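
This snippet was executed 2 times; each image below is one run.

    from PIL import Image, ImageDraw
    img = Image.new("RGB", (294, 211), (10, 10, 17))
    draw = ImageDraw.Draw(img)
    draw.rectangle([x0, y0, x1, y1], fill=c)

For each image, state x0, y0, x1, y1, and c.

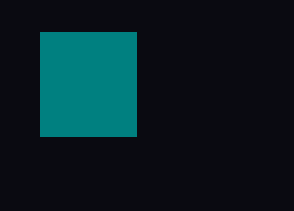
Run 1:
x0 = 40; y0 = 32; x1 = 136; y1 = 136; c = 'teal'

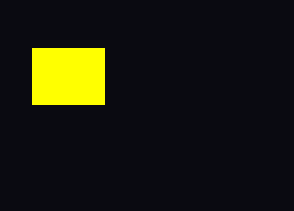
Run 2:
x0 = 32; y0 = 48; x1 = 104; y1 = 104; c = 'yellow'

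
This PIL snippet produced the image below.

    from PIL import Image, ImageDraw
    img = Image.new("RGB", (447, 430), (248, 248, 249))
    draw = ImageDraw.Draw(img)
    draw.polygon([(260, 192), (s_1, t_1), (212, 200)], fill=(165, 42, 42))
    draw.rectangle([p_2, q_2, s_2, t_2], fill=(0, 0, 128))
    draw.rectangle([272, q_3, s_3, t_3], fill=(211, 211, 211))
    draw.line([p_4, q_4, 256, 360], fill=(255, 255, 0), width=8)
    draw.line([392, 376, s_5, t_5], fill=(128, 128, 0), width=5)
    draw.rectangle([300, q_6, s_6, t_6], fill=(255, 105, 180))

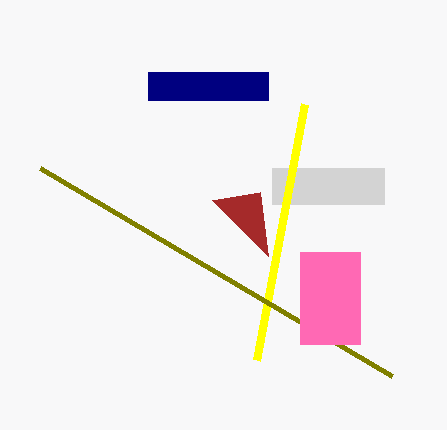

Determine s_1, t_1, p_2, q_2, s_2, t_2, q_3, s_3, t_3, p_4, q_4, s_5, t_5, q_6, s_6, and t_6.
s_1 = 268; t_1 = 256; p_2 = 148; q_2 = 72; s_2 = 268; t_2 = 100; q_3 = 168; s_3 = 384; t_3 = 204; p_4 = 304; q_4 = 104; s_5 = 40; t_5 = 168; q_6 = 252; s_6 = 360; t_6 = 344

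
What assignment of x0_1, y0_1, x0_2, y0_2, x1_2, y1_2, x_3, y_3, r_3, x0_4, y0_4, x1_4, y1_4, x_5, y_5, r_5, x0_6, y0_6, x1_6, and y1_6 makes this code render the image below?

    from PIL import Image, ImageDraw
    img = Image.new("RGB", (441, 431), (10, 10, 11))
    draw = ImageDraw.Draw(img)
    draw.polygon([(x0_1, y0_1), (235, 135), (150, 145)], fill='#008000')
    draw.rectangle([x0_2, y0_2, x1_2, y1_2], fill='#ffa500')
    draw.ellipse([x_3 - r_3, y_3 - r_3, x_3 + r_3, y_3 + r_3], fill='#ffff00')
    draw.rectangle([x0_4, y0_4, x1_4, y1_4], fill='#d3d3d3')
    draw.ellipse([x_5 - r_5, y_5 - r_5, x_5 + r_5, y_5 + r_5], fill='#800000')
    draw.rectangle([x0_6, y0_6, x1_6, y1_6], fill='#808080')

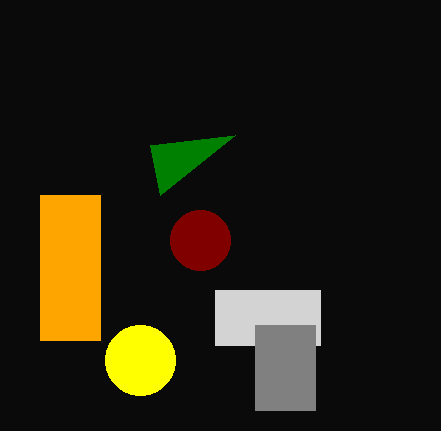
x0_1 = 160
y0_1 = 195
x0_2 = 40
y0_2 = 195
x1_2 = 100
y1_2 = 340
x_3 = 140
y_3 = 360
r_3 = 35
x0_4 = 215
y0_4 = 290
x1_4 = 320
y1_4 = 345
x_5 = 200
y_5 = 240
r_5 = 30
x0_6 = 255
y0_6 = 325
x1_6 = 315
y1_6 = 410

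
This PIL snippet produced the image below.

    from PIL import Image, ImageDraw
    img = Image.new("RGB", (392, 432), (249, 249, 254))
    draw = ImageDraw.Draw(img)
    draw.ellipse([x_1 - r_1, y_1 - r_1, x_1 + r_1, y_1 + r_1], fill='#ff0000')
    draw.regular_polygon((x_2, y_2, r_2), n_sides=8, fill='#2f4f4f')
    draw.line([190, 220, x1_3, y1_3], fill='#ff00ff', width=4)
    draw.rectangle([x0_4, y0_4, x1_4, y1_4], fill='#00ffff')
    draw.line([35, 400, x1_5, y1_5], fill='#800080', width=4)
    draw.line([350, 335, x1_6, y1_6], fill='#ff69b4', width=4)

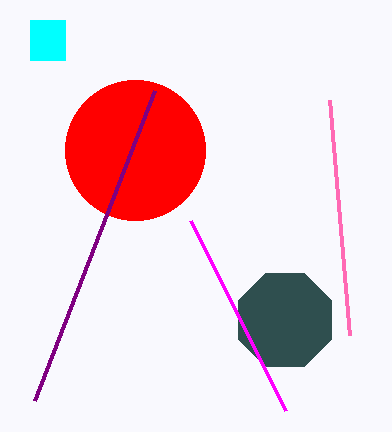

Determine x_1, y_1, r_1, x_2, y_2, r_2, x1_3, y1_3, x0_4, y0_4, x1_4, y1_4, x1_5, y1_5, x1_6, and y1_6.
x_1 = 135; y_1 = 150; r_1 = 70; x_2 = 285; y_2 = 320; r_2 = 50; x1_3 = 285; y1_3 = 410; x0_4 = 30; y0_4 = 20; x1_4 = 65; y1_4 = 60; x1_5 = 155; y1_5 = 90; x1_6 = 330; y1_6 = 100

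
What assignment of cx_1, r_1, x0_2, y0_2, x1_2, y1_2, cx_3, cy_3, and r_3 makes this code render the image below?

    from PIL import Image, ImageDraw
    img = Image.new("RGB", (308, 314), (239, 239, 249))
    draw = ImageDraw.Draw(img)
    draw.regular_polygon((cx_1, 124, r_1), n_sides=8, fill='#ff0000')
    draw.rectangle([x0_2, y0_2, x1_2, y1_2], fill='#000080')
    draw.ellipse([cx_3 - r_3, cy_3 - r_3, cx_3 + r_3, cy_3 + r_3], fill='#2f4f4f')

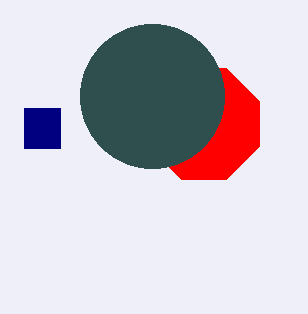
cx_1 = 204
r_1 = 60
x0_2 = 24
y0_2 = 108
x1_2 = 60
y1_2 = 148
cx_3 = 152
cy_3 = 96
r_3 = 72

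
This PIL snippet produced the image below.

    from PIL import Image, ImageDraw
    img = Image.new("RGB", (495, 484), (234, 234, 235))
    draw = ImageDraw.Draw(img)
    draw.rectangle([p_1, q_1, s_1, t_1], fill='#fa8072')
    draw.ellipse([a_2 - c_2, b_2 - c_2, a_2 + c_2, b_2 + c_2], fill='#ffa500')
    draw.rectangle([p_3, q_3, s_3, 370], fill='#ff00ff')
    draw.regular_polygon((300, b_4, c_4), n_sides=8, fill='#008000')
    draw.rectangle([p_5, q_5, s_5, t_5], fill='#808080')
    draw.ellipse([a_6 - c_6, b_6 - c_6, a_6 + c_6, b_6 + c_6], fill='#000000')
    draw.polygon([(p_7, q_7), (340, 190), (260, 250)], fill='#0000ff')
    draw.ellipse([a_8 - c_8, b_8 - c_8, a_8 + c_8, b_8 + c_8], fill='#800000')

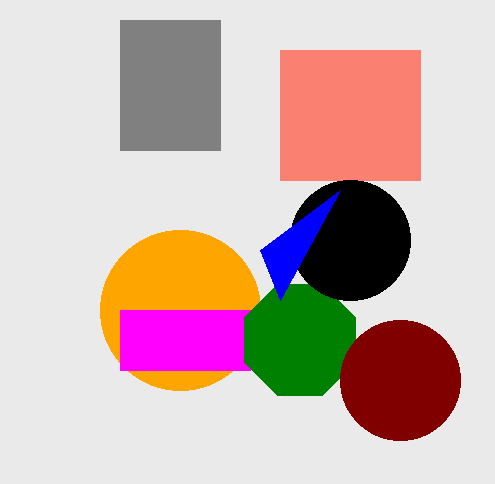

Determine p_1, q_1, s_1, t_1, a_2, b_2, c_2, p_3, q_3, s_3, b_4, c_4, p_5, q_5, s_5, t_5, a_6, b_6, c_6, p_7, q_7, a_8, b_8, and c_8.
p_1 = 280
q_1 = 50
s_1 = 420
t_1 = 180
a_2 = 180
b_2 = 310
c_2 = 80
p_3 = 120
q_3 = 310
s_3 = 250
b_4 = 340
c_4 = 60
p_5 = 120
q_5 = 20
s_5 = 220
t_5 = 150
a_6 = 350
b_6 = 240
c_6 = 60
p_7 = 280
q_7 = 300
a_8 = 400
b_8 = 380
c_8 = 60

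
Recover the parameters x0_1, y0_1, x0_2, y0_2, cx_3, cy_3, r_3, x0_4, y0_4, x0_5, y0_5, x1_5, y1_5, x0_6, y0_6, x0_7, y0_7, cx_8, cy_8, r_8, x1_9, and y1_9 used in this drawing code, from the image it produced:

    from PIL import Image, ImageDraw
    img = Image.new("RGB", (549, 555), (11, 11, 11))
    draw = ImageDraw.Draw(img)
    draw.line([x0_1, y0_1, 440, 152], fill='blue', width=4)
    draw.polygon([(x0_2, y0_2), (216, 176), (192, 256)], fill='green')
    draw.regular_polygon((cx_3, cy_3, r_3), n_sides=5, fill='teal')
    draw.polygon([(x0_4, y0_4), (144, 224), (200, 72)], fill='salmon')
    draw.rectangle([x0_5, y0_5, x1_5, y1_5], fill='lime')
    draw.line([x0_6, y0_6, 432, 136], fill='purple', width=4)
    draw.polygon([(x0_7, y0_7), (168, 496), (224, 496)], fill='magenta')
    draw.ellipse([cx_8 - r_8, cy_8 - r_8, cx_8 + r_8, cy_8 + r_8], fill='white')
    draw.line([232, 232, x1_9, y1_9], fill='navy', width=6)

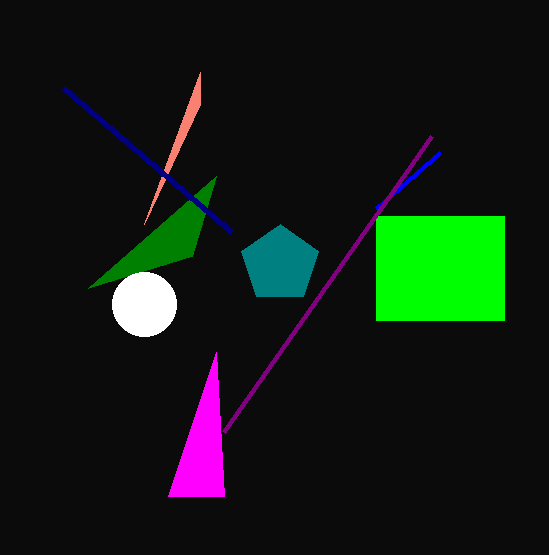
x0_1 = 376
y0_1 = 208
x0_2 = 88
y0_2 = 288
cx_3 = 280
cy_3 = 264
r_3 = 40
x0_4 = 200
y0_4 = 104
x0_5 = 376
y0_5 = 216
x1_5 = 504
y1_5 = 320
x0_6 = 224
y0_6 = 432
x0_7 = 216
y0_7 = 352
cx_8 = 144
cy_8 = 304
r_8 = 32
x1_9 = 64
y1_9 = 88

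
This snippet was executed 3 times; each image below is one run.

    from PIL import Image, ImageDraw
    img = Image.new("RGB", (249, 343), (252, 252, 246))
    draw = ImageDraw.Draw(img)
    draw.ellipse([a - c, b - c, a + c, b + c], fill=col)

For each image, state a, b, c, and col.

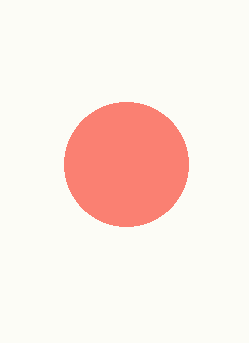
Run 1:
a = 126
b = 164
c = 62
col = 'salmon'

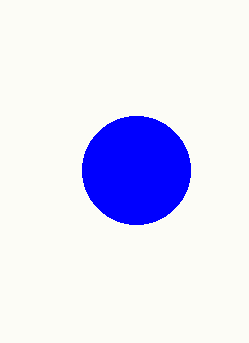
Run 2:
a = 136, b = 170, c = 54, col = 'blue'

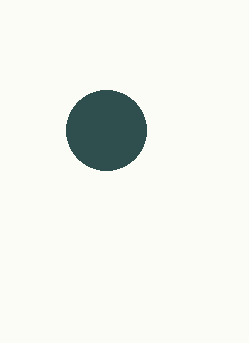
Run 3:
a = 106, b = 130, c = 40, col = 'darkslategray'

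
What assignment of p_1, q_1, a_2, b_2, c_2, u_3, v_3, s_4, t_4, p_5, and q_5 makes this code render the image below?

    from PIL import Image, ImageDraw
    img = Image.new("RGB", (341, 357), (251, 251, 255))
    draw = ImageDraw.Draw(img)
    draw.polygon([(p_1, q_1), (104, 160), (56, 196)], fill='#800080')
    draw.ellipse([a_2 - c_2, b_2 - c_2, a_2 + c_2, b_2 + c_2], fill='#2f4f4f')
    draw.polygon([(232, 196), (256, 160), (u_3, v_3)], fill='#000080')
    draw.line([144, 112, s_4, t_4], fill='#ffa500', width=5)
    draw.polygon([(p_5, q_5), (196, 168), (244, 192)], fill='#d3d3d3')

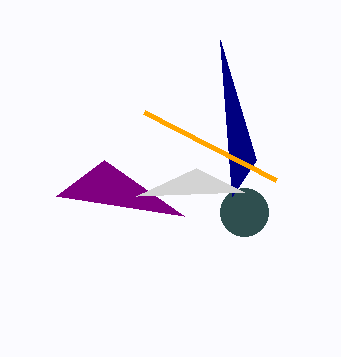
p_1 = 184, q_1 = 216, a_2 = 244, b_2 = 212, c_2 = 24, u_3 = 220, v_3 = 40, s_4 = 276, t_4 = 180, p_5 = 136, q_5 = 196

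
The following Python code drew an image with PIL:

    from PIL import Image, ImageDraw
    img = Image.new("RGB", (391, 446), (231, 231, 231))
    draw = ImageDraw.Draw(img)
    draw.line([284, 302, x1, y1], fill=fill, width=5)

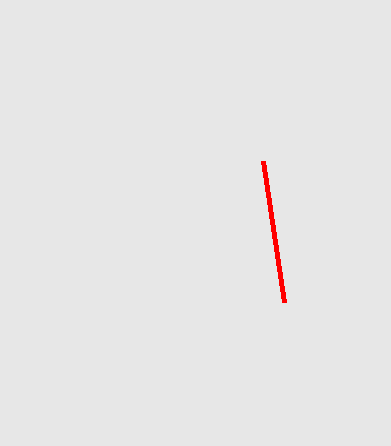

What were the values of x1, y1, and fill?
x1 = 263; y1 = 161; fill = 'red'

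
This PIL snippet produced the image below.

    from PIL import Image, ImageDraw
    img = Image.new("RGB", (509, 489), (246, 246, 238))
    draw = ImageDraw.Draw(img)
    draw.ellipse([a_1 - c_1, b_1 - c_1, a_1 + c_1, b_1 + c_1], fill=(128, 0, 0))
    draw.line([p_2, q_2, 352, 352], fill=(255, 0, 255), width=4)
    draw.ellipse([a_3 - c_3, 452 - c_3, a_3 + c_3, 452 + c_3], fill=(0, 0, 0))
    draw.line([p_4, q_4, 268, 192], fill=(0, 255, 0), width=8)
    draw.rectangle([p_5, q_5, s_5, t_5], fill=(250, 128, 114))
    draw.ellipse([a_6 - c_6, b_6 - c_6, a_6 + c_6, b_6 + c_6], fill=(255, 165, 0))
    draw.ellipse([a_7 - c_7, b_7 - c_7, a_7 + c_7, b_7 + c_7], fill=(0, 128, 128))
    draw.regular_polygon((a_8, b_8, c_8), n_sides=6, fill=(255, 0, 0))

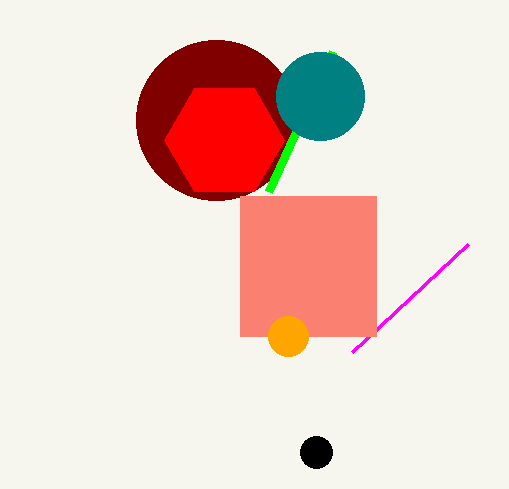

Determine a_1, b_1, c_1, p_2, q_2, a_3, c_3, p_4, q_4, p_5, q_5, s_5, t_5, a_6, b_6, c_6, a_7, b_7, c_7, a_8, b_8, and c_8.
a_1 = 216
b_1 = 120
c_1 = 80
p_2 = 468
q_2 = 244
a_3 = 316
c_3 = 16
p_4 = 332
q_4 = 52
p_5 = 240
q_5 = 196
s_5 = 376
t_5 = 336
a_6 = 288
b_6 = 336
c_6 = 20
a_7 = 320
b_7 = 96
c_7 = 44
a_8 = 224
b_8 = 140
c_8 = 60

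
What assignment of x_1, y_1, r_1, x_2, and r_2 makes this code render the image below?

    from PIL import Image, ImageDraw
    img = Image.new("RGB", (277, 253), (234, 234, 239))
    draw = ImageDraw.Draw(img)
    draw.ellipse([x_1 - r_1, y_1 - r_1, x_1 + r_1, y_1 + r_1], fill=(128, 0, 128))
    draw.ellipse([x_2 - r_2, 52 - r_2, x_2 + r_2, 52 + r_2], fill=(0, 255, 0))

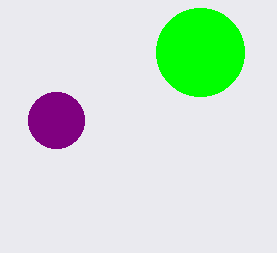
x_1 = 56
y_1 = 120
r_1 = 28
x_2 = 200
r_2 = 44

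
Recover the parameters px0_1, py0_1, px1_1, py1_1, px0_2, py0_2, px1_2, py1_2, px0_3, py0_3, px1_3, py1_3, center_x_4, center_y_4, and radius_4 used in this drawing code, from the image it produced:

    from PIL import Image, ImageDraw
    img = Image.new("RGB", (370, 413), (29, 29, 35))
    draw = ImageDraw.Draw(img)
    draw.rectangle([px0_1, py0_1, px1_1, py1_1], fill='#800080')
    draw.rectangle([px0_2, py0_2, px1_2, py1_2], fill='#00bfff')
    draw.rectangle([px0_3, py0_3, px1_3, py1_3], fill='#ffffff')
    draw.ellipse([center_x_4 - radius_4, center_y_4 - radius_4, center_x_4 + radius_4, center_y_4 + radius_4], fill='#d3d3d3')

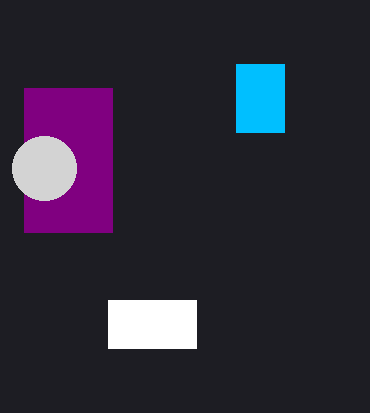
px0_1 = 24, py0_1 = 88, px1_1 = 112, py1_1 = 232, px0_2 = 236, py0_2 = 64, px1_2 = 284, py1_2 = 132, px0_3 = 108, py0_3 = 300, px1_3 = 196, py1_3 = 348, center_x_4 = 44, center_y_4 = 168, radius_4 = 32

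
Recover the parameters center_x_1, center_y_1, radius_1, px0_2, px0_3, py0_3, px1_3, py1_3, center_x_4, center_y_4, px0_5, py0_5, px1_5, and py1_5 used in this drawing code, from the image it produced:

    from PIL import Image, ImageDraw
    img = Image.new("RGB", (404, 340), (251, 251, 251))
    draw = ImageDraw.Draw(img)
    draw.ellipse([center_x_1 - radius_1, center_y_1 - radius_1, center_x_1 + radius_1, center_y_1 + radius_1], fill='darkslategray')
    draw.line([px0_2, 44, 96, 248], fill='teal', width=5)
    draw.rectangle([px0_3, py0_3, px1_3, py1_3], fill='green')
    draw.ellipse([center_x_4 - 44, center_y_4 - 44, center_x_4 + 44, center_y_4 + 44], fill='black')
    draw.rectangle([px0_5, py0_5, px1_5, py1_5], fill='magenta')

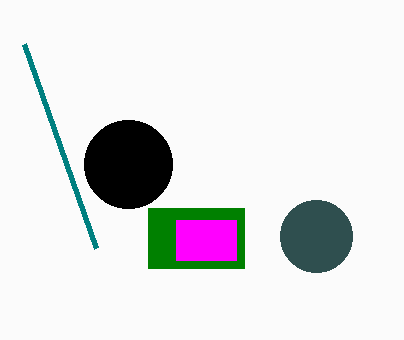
center_x_1 = 316, center_y_1 = 236, radius_1 = 36, px0_2 = 24, px0_3 = 148, py0_3 = 208, px1_3 = 244, py1_3 = 268, center_x_4 = 128, center_y_4 = 164, px0_5 = 176, py0_5 = 220, px1_5 = 236, py1_5 = 260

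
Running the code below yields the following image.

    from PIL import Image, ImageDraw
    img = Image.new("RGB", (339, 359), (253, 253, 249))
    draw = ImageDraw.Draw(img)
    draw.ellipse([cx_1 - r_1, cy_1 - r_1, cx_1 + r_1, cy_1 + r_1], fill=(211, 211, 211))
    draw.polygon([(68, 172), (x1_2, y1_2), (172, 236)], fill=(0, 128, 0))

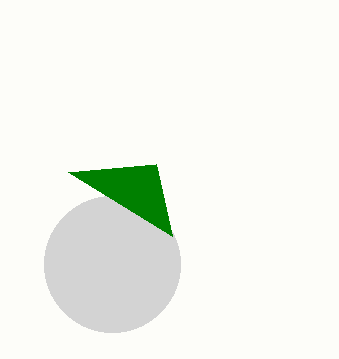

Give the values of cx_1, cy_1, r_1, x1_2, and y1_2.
cx_1 = 112; cy_1 = 264; r_1 = 68; x1_2 = 156; y1_2 = 164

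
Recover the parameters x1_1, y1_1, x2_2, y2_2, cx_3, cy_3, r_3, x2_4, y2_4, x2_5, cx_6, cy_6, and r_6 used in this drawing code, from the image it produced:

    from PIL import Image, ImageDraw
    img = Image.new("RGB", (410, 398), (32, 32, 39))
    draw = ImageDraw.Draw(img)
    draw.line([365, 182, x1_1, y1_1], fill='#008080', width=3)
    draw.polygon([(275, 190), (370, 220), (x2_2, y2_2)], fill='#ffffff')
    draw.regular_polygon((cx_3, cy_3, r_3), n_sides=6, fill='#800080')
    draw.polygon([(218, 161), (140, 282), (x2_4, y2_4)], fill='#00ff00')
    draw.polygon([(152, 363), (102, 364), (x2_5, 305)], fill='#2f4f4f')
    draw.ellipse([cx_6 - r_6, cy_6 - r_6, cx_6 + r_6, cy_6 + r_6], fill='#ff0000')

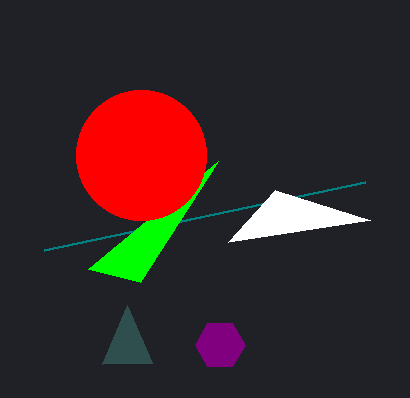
x1_1 = 44, y1_1 = 250, x2_2 = 228, y2_2 = 242, cx_3 = 220, cy_3 = 345, r_3 = 25, x2_4 = 88, y2_4 = 269, x2_5 = 127, cx_6 = 141, cy_6 = 155, r_6 = 65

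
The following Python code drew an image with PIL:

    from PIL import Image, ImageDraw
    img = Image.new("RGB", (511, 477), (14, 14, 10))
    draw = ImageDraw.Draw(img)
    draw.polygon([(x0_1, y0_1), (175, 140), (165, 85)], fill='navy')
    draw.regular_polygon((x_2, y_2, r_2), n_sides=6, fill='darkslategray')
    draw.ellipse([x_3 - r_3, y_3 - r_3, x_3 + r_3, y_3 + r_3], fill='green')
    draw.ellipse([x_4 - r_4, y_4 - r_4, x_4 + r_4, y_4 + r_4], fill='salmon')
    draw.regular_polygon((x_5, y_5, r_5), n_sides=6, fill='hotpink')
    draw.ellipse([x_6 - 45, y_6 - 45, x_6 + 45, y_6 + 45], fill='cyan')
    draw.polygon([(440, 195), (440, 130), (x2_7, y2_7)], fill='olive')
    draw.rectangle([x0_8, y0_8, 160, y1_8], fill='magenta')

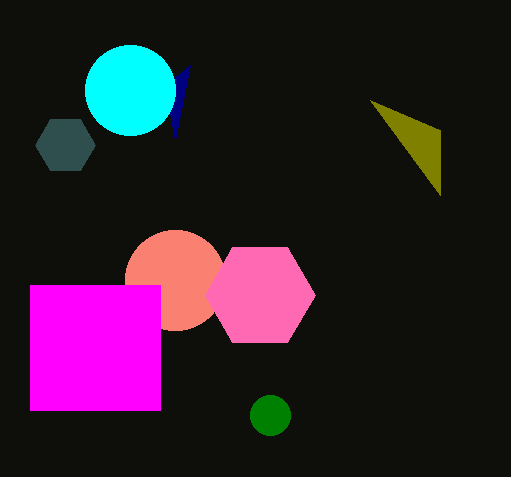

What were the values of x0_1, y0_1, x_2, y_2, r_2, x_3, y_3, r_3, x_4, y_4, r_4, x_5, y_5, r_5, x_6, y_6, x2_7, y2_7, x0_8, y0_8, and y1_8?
x0_1 = 190, y0_1 = 65, x_2 = 65, y_2 = 145, r_2 = 30, x_3 = 270, y_3 = 415, r_3 = 20, x_4 = 175, y_4 = 280, r_4 = 50, x_5 = 260, y_5 = 295, r_5 = 55, x_6 = 130, y_6 = 90, x2_7 = 370, y2_7 = 100, x0_8 = 30, y0_8 = 285, y1_8 = 410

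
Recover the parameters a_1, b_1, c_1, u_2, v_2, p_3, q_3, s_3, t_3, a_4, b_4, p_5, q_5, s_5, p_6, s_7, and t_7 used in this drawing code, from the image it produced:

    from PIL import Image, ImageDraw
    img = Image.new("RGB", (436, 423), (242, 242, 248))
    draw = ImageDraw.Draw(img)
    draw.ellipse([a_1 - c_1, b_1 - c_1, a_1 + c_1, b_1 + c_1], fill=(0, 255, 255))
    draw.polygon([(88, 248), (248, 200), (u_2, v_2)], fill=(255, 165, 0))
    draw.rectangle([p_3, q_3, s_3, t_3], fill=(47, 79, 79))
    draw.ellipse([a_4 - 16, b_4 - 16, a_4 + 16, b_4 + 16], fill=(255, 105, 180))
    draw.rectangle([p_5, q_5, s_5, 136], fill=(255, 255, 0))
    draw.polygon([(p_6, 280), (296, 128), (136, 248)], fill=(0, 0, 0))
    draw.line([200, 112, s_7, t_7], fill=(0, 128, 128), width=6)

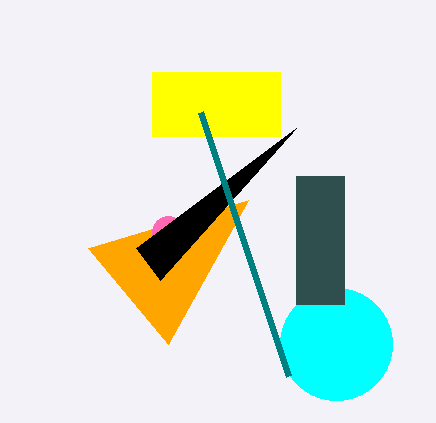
a_1 = 336, b_1 = 344, c_1 = 56, u_2 = 168, v_2 = 344, p_3 = 296, q_3 = 176, s_3 = 344, t_3 = 304, a_4 = 168, b_4 = 232, p_5 = 152, q_5 = 72, s_5 = 280, p_6 = 160, s_7 = 288, t_7 = 376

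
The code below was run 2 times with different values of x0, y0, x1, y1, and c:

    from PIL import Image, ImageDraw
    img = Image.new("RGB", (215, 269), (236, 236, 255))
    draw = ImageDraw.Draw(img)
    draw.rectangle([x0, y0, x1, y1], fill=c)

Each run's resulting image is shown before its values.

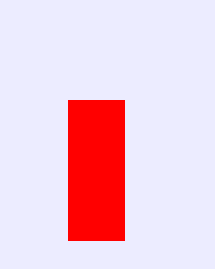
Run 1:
x0 = 68; y0 = 100; x1 = 124; y1 = 240; c = 'red'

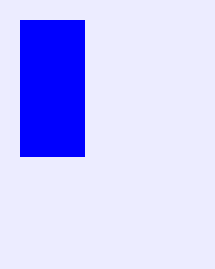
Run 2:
x0 = 20; y0 = 20; x1 = 84; y1 = 156; c = 'blue'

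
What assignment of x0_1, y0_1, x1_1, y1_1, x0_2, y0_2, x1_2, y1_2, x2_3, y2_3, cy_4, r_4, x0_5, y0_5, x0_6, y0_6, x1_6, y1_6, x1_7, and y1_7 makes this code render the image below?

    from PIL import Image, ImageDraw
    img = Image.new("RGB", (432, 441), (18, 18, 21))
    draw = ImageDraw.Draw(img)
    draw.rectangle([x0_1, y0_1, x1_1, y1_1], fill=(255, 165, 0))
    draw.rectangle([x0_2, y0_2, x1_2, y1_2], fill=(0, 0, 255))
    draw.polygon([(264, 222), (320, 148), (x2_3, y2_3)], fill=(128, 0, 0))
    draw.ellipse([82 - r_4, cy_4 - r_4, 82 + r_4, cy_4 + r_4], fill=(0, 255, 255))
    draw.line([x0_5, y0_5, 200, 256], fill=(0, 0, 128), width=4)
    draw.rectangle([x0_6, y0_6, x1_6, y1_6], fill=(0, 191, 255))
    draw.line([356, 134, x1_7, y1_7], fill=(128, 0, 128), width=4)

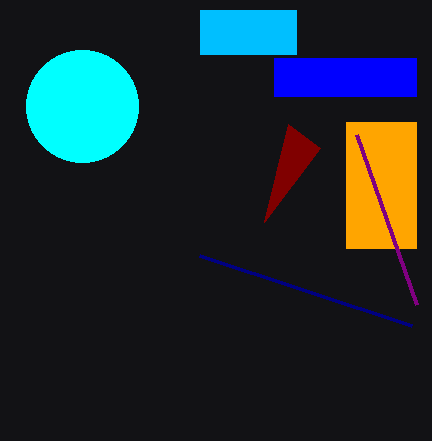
x0_1 = 346, y0_1 = 122, x1_1 = 416, y1_1 = 248, x0_2 = 274, y0_2 = 58, x1_2 = 416, y1_2 = 96, x2_3 = 288, y2_3 = 124, cy_4 = 106, r_4 = 56, x0_5 = 412, y0_5 = 326, x0_6 = 200, y0_6 = 10, x1_6 = 296, y1_6 = 54, x1_7 = 416, y1_7 = 304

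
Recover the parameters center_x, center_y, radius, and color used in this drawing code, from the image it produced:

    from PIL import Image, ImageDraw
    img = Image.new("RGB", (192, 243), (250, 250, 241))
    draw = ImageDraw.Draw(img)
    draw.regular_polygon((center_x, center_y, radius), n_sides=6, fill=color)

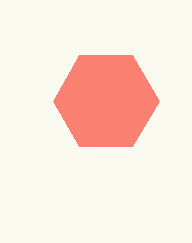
center_x = 106
center_y = 101
radius = 53
color = 'salmon'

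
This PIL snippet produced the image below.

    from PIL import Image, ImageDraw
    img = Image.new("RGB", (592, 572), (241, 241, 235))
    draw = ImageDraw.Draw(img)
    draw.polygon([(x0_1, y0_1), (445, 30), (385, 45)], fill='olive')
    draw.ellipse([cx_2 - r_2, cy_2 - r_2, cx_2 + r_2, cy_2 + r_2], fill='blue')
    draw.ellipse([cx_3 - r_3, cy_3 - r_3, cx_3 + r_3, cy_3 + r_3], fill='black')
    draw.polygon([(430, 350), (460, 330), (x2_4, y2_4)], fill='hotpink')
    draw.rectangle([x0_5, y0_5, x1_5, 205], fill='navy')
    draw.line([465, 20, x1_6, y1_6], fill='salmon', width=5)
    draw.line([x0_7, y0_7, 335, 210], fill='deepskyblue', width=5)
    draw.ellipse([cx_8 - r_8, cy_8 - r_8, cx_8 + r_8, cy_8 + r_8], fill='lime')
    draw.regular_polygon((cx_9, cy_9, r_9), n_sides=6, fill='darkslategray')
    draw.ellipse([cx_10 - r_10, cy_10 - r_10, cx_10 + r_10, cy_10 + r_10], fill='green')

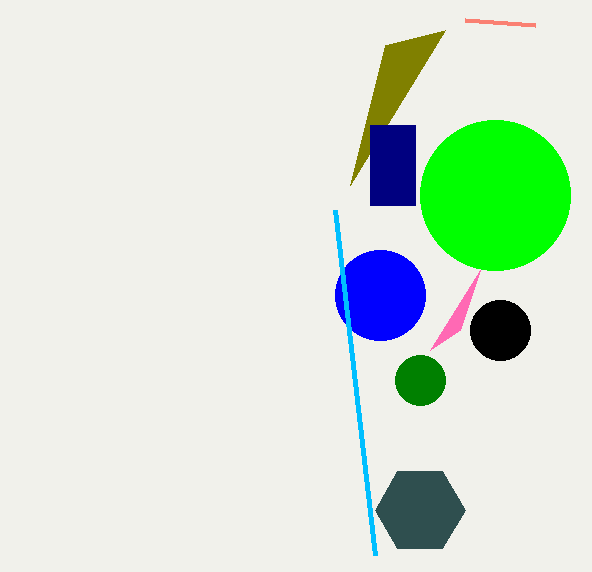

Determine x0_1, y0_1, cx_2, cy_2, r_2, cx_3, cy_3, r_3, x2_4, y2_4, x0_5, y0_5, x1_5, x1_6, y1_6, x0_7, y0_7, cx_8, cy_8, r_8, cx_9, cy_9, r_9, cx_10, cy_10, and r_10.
x0_1 = 350, y0_1 = 185, cx_2 = 380, cy_2 = 295, r_2 = 45, cx_3 = 500, cy_3 = 330, r_3 = 30, x2_4 = 480, y2_4 = 270, x0_5 = 370, y0_5 = 125, x1_5 = 415, x1_6 = 535, y1_6 = 25, x0_7 = 375, y0_7 = 555, cx_8 = 495, cy_8 = 195, r_8 = 75, cx_9 = 420, cy_9 = 510, r_9 = 45, cx_10 = 420, cy_10 = 380, r_10 = 25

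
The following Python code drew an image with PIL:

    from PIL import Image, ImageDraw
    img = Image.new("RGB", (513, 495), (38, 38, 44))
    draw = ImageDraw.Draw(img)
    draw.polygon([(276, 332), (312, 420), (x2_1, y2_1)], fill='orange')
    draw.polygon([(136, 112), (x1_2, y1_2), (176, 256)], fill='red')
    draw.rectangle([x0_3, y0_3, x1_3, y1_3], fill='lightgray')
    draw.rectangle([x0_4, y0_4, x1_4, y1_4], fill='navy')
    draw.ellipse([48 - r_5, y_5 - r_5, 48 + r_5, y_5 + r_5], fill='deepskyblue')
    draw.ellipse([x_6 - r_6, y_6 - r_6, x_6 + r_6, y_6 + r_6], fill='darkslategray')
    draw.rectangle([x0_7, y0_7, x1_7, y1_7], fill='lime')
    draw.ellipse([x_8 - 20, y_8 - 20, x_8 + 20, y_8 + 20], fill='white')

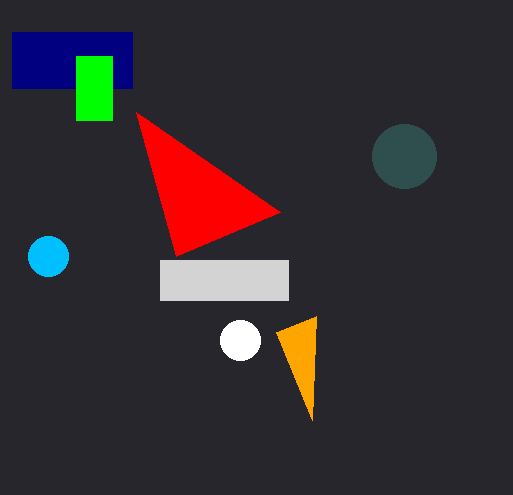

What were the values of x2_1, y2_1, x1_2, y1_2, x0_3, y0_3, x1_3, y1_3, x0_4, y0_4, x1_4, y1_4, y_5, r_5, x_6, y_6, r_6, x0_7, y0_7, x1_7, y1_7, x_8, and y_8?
x2_1 = 316
y2_1 = 316
x1_2 = 280
y1_2 = 212
x0_3 = 160
y0_3 = 260
x1_3 = 288
y1_3 = 300
x0_4 = 12
y0_4 = 32
x1_4 = 132
y1_4 = 88
y_5 = 256
r_5 = 20
x_6 = 404
y_6 = 156
r_6 = 32
x0_7 = 76
y0_7 = 56
x1_7 = 112
y1_7 = 120
x_8 = 240
y_8 = 340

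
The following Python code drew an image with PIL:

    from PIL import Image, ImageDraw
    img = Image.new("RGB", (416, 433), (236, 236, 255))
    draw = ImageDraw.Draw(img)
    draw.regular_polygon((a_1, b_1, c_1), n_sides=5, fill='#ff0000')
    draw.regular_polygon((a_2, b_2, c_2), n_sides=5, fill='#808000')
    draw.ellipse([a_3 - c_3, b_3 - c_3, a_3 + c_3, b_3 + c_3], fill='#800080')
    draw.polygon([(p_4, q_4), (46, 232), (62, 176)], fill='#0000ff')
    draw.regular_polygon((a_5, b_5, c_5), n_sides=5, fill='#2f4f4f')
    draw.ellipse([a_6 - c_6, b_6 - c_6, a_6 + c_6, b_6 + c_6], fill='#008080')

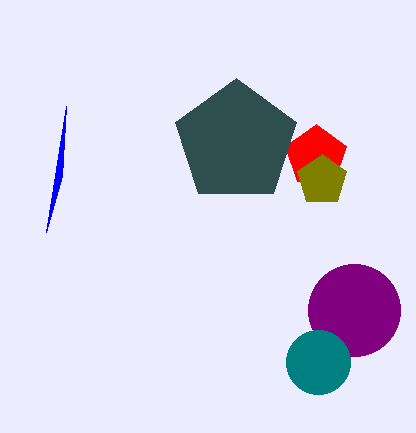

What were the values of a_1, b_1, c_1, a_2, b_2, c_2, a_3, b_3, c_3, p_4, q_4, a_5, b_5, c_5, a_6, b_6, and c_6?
a_1 = 316; b_1 = 156; c_1 = 32; a_2 = 322; b_2 = 180; c_2 = 26; a_3 = 354; b_3 = 310; c_3 = 46; p_4 = 66; q_4 = 106; a_5 = 236; b_5 = 142; c_5 = 64; a_6 = 318; b_6 = 362; c_6 = 32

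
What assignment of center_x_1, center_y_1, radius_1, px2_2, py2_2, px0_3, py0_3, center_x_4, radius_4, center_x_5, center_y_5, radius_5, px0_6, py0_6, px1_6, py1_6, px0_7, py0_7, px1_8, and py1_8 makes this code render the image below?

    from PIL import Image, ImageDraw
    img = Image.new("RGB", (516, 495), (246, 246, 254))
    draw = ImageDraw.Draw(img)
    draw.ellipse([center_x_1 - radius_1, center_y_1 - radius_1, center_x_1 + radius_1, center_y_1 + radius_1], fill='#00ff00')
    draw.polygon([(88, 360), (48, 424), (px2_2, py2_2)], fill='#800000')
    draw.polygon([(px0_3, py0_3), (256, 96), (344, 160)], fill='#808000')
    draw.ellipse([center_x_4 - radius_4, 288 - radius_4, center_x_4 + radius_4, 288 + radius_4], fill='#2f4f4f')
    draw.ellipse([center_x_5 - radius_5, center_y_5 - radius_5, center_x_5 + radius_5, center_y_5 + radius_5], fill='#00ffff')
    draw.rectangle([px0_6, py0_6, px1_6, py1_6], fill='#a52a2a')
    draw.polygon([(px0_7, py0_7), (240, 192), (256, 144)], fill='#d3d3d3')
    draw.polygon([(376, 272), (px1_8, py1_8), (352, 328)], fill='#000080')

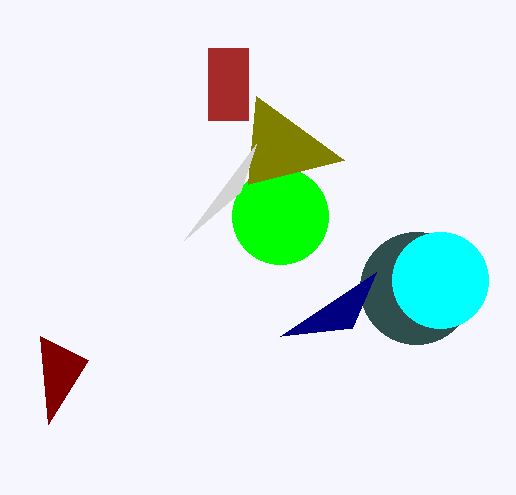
center_x_1 = 280, center_y_1 = 216, radius_1 = 48, px2_2 = 40, py2_2 = 336, px0_3 = 248, py0_3 = 184, center_x_4 = 416, radius_4 = 56, center_x_5 = 440, center_y_5 = 280, radius_5 = 48, px0_6 = 208, py0_6 = 48, px1_6 = 248, py1_6 = 120, px0_7 = 184, py0_7 = 240, px1_8 = 280, py1_8 = 336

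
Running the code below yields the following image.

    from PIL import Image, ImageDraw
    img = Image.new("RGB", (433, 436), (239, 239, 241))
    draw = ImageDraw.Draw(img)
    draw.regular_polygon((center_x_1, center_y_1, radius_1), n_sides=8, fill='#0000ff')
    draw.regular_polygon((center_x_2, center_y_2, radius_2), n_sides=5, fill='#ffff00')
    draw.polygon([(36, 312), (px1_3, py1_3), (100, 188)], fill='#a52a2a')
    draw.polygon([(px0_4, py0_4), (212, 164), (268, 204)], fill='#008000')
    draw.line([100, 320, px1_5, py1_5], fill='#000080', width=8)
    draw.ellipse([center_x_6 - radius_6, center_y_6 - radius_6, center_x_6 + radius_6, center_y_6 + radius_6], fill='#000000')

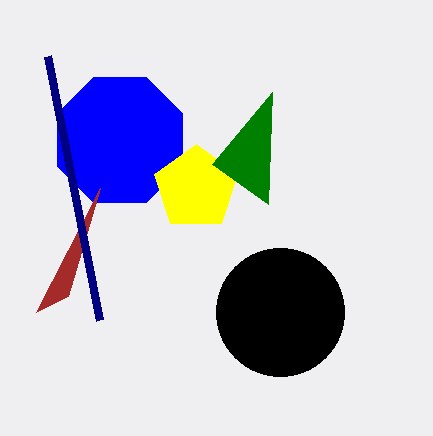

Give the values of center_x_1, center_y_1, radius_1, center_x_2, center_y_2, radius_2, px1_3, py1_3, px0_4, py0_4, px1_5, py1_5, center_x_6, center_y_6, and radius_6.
center_x_1 = 120; center_y_1 = 140; radius_1 = 68; center_x_2 = 196; center_y_2 = 188; radius_2 = 44; px1_3 = 68; py1_3 = 296; px0_4 = 272; py0_4 = 92; px1_5 = 48; py1_5 = 56; center_x_6 = 280; center_y_6 = 312; radius_6 = 64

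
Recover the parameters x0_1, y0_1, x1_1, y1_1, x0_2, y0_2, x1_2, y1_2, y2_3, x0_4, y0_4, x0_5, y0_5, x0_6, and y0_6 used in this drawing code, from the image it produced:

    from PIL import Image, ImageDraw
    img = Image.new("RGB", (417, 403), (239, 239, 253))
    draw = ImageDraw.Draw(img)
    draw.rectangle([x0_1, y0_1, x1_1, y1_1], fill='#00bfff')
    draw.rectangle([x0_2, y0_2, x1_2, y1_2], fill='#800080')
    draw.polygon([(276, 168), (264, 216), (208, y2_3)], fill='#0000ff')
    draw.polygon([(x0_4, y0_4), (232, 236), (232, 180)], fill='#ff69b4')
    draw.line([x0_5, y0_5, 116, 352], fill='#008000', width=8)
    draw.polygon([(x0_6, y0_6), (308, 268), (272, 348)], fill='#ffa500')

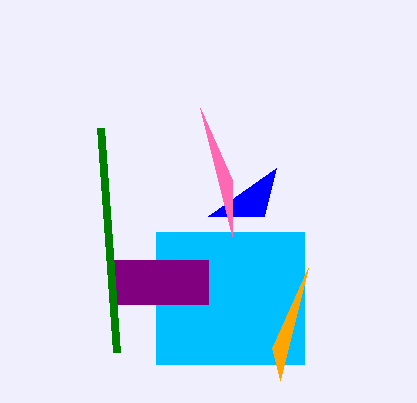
x0_1 = 156; y0_1 = 232; x1_1 = 304; y1_1 = 364; x0_2 = 112; y0_2 = 260; x1_2 = 208; y1_2 = 304; y2_3 = 216; x0_4 = 200; y0_4 = 108; x0_5 = 100; y0_5 = 128; x0_6 = 280; y0_6 = 380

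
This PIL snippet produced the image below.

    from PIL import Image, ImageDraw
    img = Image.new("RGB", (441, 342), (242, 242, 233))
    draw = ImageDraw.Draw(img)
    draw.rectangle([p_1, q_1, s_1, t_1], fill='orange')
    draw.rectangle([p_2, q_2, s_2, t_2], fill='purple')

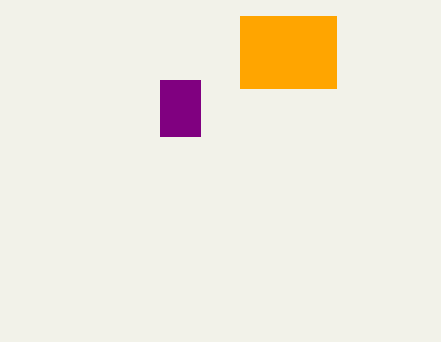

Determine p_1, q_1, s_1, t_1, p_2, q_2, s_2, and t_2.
p_1 = 240
q_1 = 16
s_1 = 336
t_1 = 88
p_2 = 160
q_2 = 80
s_2 = 200
t_2 = 136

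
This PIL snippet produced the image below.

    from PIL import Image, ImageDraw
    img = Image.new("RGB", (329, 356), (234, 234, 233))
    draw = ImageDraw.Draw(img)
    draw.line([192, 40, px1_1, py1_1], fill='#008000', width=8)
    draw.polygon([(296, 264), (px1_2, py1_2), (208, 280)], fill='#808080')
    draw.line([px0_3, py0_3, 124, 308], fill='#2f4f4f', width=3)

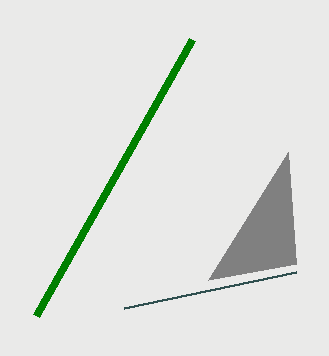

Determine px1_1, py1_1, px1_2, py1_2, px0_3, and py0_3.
px1_1 = 36
py1_1 = 316
px1_2 = 288
py1_2 = 152
px0_3 = 296
py0_3 = 272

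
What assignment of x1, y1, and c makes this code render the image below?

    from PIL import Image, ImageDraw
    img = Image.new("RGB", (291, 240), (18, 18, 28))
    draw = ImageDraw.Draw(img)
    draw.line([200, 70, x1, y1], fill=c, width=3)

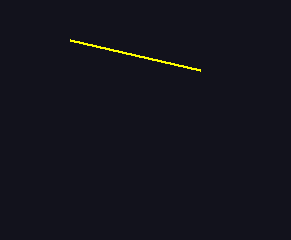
x1 = 70; y1 = 40; c = 'yellow'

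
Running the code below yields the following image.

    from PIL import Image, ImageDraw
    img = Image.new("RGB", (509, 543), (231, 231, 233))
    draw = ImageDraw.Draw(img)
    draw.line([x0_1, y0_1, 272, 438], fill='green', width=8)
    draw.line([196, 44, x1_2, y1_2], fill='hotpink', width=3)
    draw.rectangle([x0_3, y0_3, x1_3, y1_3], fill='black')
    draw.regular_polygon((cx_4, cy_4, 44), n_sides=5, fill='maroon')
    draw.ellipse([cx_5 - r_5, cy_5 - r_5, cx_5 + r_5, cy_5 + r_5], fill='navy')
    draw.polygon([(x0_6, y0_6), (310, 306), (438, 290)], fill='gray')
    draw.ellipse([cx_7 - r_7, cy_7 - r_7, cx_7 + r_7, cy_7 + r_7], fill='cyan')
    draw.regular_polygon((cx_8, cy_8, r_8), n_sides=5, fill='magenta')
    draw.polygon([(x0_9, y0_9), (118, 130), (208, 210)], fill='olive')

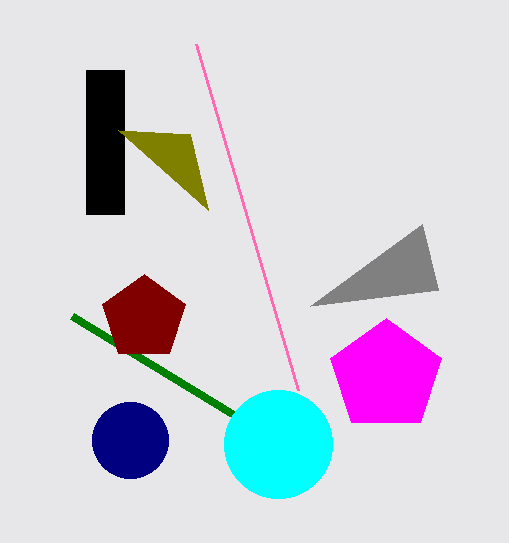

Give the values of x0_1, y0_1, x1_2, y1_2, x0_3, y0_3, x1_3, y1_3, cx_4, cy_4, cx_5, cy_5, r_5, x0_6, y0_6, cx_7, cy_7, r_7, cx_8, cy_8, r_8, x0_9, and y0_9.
x0_1 = 72, y0_1 = 316, x1_2 = 298, y1_2 = 390, x0_3 = 86, y0_3 = 70, x1_3 = 124, y1_3 = 214, cx_4 = 144, cy_4 = 318, cx_5 = 130, cy_5 = 440, r_5 = 38, x0_6 = 422, y0_6 = 224, cx_7 = 278, cy_7 = 444, r_7 = 54, cx_8 = 386, cy_8 = 376, r_8 = 58, x0_9 = 190, y0_9 = 134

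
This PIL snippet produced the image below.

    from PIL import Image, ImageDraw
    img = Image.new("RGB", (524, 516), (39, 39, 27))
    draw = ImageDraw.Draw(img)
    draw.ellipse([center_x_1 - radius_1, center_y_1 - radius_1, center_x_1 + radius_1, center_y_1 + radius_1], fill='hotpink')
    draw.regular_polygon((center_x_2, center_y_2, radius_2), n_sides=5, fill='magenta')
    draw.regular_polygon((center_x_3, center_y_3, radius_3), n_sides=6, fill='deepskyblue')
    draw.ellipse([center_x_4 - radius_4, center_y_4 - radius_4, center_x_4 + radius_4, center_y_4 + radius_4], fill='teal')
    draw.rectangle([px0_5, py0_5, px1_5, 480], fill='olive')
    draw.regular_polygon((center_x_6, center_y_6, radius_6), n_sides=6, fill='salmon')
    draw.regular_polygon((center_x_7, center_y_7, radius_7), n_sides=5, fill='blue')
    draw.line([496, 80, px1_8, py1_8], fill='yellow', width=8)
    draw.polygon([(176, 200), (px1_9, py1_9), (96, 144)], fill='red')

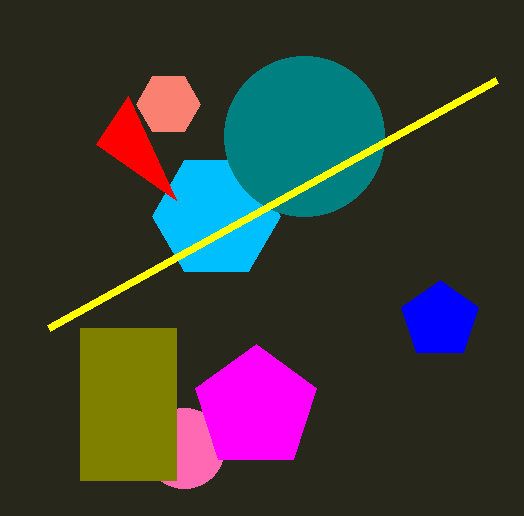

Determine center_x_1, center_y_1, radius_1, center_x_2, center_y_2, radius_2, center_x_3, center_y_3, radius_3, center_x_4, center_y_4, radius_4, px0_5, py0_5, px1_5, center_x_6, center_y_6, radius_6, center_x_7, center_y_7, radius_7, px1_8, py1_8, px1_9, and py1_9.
center_x_1 = 184; center_y_1 = 448; radius_1 = 40; center_x_2 = 256; center_y_2 = 408; radius_2 = 64; center_x_3 = 216; center_y_3 = 216; radius_3 = 64; center_x_4 = 304; center_y_4 = 136; radius_4 = 80; px0_5 = 80; py0_5 = 328; px1_5 = 176; center_x_6 = 168; center_y_6 = 104; radius_6 = 32; center_x_7 = 440; center_y_7 = 320; radius_7 = 40; px1_8 = 48; py1_8 = 328; px1_9 = 128; py1_9 = 96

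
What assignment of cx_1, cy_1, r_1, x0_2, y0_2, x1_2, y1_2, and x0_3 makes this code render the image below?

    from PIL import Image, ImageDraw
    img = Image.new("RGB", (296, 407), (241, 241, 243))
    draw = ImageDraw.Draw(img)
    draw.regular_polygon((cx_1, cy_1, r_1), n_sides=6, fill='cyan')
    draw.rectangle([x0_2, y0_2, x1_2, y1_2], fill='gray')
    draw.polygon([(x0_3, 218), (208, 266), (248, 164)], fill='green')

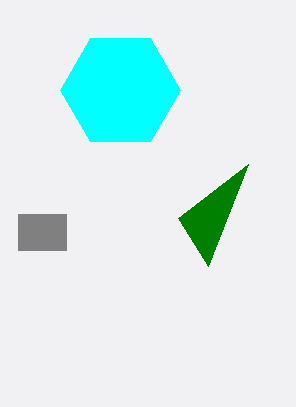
cx_1 = 120
cy_1 = 90
r_1 = 60
x0_2 = 18
y0_2 = 214
x1_2 = 66
y1_2 = 250
x0_3 = 178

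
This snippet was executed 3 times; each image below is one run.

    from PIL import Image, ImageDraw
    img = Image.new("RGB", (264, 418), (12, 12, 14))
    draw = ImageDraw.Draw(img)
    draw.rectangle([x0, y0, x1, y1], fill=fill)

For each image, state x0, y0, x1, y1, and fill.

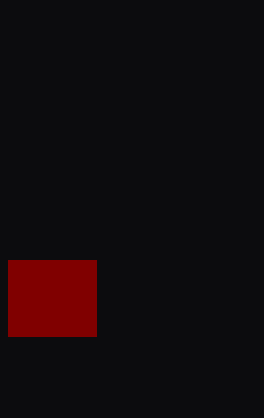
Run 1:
x0 = 8, y0 = 260, x1 = 96, y1 = 336, fill = 'maroon'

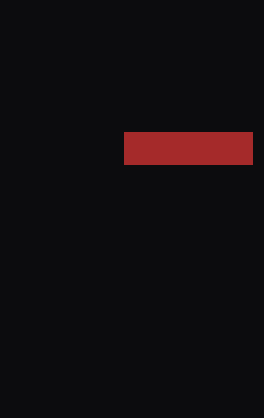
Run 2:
x0 = 124
y0 = 132
x1 = 252
y1 = 164
fill = 'brown'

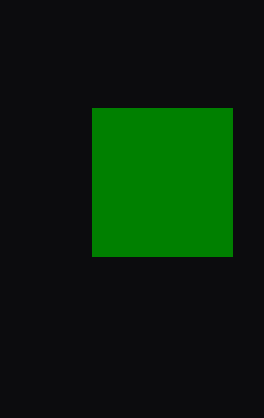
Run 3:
x0 = 92, y0 = 108, x1 = 232, y1 = 256, fill = 'green'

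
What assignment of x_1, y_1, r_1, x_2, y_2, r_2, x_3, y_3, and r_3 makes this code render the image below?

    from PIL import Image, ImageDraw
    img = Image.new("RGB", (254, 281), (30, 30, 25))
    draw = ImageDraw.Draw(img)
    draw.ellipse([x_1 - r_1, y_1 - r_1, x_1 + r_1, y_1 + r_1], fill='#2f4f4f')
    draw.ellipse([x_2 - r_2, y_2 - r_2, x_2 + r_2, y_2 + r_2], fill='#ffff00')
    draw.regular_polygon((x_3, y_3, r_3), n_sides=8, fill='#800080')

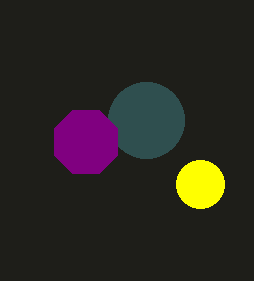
x_1 = 146; y_1 = 120; r_1 = 38; x_2 = 200; y_2 = 184; r_2 = 24; x_3 = 86; y_3 = 142; r_3 = 34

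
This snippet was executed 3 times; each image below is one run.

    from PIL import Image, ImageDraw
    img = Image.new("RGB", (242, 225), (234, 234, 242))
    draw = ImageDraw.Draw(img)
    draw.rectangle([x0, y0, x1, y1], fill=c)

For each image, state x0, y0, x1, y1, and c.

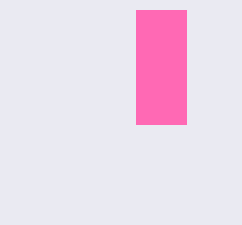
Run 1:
x0 = 136, y0 = 10, x1 = 186, y1 = 124, c = 'hotpink'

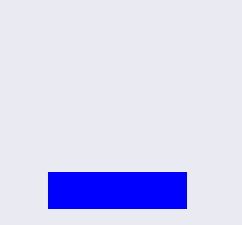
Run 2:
x0 = 48, y0 = 172, x1 = 186, y1 = 208, c = 'blue'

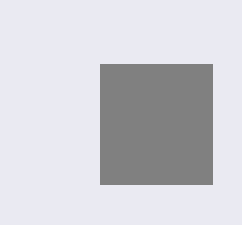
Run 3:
x0 = 100, y0 = 64, x1 = 212, y1 = 184, c = 'gray'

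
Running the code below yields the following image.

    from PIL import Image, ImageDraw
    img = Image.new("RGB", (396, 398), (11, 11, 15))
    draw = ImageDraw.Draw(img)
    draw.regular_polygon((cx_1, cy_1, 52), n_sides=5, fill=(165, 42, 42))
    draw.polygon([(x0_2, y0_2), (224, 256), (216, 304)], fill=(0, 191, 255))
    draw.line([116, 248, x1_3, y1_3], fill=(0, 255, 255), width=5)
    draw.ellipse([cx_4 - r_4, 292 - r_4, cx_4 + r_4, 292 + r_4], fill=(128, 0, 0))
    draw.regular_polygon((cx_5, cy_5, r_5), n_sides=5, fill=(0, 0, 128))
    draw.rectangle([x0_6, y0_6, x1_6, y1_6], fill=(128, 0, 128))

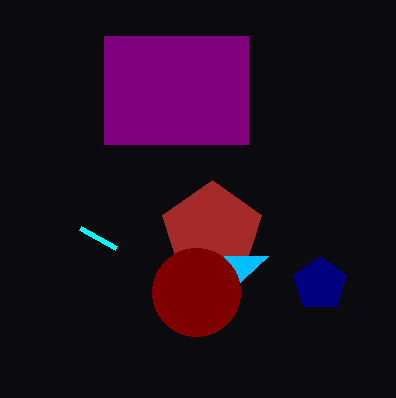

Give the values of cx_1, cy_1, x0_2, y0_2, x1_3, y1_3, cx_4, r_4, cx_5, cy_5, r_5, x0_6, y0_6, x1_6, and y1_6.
cx_1 = 212; cy_1 = 232; x0_2 = 268; y0_2 = 256; x1_3 = 80; y1_3 = 228; cx_4 = 196; r_4 = 44; cx_5 = 320; cy_5 = 284; r_5 = 28; x0_6 = 104; y0_6 = 36; x1_6 = 248; y1_6 = 144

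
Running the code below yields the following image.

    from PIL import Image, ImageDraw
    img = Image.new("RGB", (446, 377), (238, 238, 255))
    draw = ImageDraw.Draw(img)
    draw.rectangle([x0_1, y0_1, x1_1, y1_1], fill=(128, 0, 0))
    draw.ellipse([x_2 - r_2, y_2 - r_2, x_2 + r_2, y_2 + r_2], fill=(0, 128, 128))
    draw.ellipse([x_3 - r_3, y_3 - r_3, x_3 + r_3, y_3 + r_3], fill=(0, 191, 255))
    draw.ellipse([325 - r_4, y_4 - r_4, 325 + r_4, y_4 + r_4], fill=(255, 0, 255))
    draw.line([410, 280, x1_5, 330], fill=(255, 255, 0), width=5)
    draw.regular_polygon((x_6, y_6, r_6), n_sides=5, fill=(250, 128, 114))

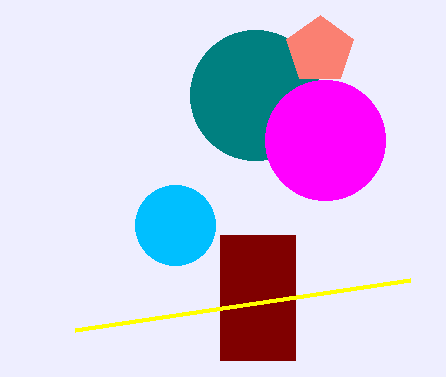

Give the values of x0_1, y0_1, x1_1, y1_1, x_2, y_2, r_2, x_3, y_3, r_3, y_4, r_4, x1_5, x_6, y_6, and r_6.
x0_1 = 220
y0_1 = 235
x1_1 = 295
y1_1 = 360
x_2 = 255
y_2 = 95
r_2 = 65
x_3 = 175
y_3 = 225
r_3 = 40
y_4 = 140
r_4 = 60
x1_5 = 75
x_6 = 320
y_6 = 50
r_6 = 35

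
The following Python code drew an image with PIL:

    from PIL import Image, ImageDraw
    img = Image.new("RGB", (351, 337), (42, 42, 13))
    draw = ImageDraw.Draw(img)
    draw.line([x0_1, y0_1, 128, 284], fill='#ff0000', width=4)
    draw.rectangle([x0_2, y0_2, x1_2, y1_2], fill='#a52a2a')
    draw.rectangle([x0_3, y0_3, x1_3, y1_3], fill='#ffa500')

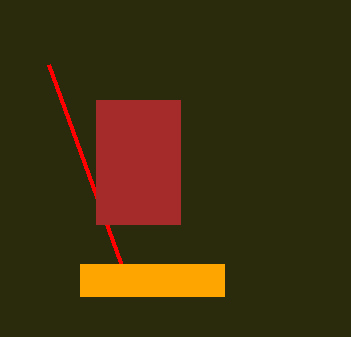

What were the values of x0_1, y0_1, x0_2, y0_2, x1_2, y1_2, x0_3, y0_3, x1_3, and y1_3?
x0_1 = 48; y0_1 = 64; x0_2 = 96; y0_2 = 100; x1_2 = 180; y1_2 = 224; x0_3 = 80; y0_3 = 264; x1_3 = 224; y1_3 = 296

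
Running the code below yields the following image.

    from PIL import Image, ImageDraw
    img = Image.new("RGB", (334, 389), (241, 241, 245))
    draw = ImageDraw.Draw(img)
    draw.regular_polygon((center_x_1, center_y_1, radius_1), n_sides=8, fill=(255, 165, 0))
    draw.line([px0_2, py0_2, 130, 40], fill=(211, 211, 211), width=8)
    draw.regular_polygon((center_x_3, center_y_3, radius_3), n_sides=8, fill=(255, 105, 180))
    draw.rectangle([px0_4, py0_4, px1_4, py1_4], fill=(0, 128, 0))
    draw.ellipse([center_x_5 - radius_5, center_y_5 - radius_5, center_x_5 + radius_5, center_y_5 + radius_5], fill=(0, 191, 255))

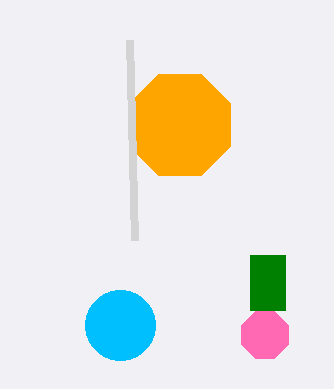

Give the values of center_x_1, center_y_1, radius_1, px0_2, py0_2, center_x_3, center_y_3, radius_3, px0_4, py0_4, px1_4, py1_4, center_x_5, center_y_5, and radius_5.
center_x_1 = 180, center_y_1 = 125, radius_1 = 55, px0_2 = 135, py0_2 = 240, center_x_3 = 265, center_y_3 = 335, radius_3 = 25, px0_4 = 250, py0_4 = 255, px1_4 = 285, py1_4 = 310, center_x_5 = 120, center_y_5 = 325, radius_5 = 35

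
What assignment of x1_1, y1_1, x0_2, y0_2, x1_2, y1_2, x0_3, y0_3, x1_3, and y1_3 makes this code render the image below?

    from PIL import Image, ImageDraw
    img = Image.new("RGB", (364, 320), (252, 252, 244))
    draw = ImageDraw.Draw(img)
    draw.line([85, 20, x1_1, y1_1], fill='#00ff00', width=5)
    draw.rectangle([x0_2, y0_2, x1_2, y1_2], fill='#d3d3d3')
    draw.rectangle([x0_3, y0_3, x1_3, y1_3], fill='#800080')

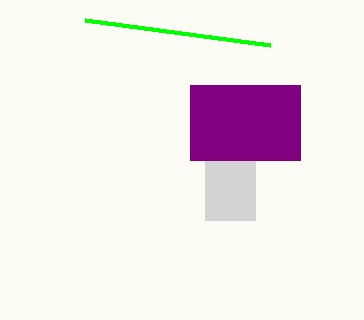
x1_1 = 270, y1_1 = 45, x0_2 = 205, y0_2 = 85, x1_2 = 255, y1_2 = 220, x0_3 = 190, y0_3 = 85, x1_3 = 300, y1_3 = 160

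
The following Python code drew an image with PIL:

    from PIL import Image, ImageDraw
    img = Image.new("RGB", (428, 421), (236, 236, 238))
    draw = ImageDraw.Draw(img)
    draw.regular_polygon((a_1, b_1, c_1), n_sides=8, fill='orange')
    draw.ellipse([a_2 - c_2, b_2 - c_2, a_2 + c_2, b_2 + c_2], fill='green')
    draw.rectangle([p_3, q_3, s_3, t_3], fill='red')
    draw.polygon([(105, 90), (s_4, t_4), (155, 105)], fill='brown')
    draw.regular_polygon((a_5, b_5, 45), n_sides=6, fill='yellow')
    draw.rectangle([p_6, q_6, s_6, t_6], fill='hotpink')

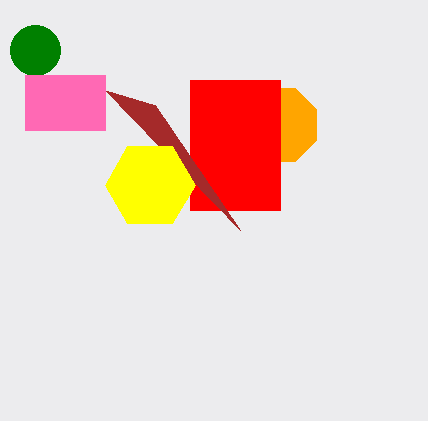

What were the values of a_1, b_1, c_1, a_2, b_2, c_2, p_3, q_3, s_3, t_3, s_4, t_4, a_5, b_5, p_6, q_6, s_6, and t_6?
a_1 = 280, b_1 = 125, c_1 = 40, a_2 = 35, b_2 = 50, c_2 = 25, p_3 = 190, q_3 = 80, s_3 = 280, t_3 = 210, s_4 = 240, t_4 = 230, a_5 = 150, b_5 = 185, p_6 = 25, q_6 = 75, s_6 = 105, t_6 = 130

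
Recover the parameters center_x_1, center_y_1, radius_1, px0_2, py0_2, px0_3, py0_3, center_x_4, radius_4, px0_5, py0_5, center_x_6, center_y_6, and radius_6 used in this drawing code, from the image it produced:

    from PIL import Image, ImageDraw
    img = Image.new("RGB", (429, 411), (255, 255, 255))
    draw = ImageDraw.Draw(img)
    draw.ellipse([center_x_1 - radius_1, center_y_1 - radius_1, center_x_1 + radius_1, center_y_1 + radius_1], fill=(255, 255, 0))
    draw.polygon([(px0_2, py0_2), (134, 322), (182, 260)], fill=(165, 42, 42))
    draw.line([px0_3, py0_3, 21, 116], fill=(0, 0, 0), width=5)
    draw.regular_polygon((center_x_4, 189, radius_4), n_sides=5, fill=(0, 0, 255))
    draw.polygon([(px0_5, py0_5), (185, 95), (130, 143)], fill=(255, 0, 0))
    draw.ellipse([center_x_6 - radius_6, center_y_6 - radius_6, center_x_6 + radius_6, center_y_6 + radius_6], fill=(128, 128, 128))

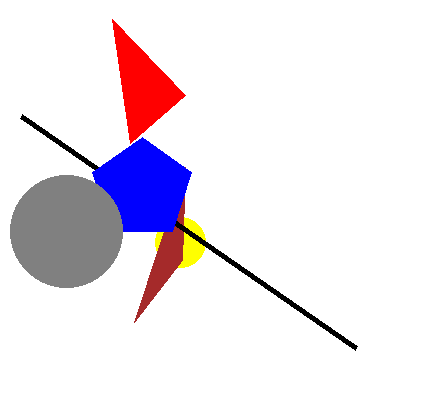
center_x_1 = 180
center_y_1 = 242
radius_1 = 25
px0_2 = 185
py0_2 = 167
px0_3 = 356
py0_3 = 348
center_x_4 = 142
radius_4 = 52
px0_5 = 112
py0_5 = 19
center_x_6 = 66
center_y_6 = 231
radius_6 = 56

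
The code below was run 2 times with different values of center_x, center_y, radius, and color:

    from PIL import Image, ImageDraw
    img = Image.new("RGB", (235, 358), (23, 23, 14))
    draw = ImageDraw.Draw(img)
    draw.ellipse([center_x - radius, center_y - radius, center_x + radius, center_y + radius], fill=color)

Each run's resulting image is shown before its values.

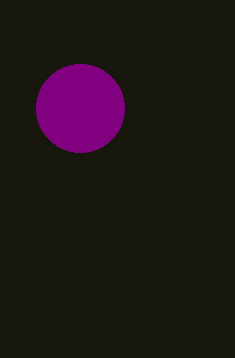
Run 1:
center_x = 80, center_y = 108, radius = 44, color = 'purple'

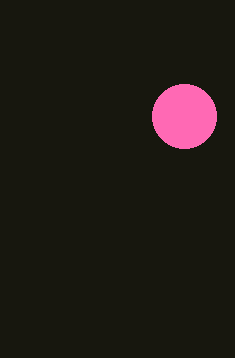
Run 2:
center_x = 184, center_y = 116, radius = 32, color = 'hotpink'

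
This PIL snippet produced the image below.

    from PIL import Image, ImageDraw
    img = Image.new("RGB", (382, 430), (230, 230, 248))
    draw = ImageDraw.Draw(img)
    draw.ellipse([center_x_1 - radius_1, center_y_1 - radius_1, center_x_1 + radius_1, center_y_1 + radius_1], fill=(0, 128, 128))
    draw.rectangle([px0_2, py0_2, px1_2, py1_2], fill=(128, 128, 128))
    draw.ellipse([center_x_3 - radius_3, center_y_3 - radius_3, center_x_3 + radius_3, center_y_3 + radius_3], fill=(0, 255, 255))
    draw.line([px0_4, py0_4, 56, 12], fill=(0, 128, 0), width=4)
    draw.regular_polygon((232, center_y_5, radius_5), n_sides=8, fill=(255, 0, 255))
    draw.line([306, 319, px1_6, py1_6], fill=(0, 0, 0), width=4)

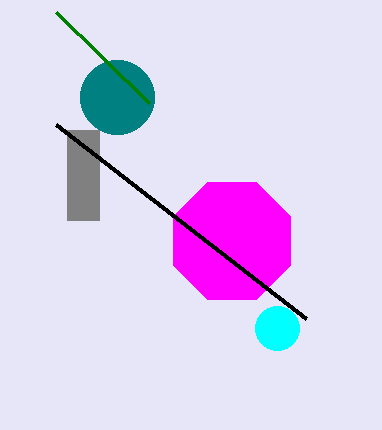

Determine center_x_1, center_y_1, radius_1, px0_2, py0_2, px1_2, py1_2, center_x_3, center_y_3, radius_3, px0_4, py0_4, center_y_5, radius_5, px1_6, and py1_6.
center_x_1 = 117, center_y_1 = 97, radius_1 = 37, px0_2 = 67, py0_2 = 130, px1_2 = 99, py1_2 = 220, center_x_3 = 277, center_y_3 = 328, radius_3 = 22, px0_4 = 149, py0_4 = 103, center_y_5 = 241, radius_5 = 63, px1_6 = 56, py1_6 = 125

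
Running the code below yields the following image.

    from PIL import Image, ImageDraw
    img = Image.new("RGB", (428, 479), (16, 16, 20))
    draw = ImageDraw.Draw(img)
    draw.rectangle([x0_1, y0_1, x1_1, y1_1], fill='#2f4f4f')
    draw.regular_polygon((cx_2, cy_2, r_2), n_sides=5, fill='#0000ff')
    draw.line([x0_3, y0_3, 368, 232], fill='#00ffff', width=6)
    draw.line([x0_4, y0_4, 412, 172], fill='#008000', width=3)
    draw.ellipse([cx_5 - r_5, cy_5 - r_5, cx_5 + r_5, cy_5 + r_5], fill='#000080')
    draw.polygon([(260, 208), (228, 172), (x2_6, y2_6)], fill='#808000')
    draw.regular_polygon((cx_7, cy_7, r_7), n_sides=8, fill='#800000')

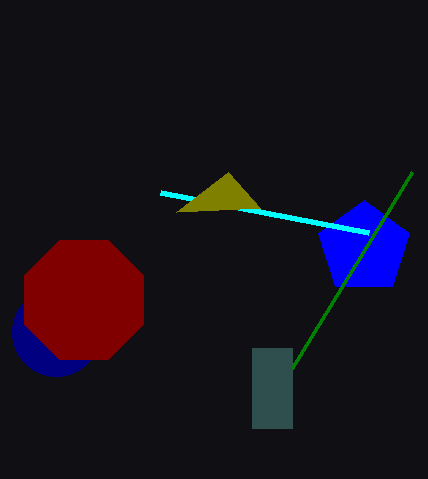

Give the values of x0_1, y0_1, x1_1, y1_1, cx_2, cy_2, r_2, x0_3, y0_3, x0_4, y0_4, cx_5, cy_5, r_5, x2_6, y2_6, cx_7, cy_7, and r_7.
x0_1 = 252; y0_1 = 348; x1_1 = 292; y1_1 = 428; cx_2 = 364; cy_2 = 248; r_2 = 48; x0_3 = 160; y0_3 = 192; x0_4 = 292; y0_4 = 368; cx_5 = 56; cy_5 = 332; r_5 = 44; x2_6 = 176; y2_6 = 212; cx_7 = 84; cy_7 = 300; r_7 = 64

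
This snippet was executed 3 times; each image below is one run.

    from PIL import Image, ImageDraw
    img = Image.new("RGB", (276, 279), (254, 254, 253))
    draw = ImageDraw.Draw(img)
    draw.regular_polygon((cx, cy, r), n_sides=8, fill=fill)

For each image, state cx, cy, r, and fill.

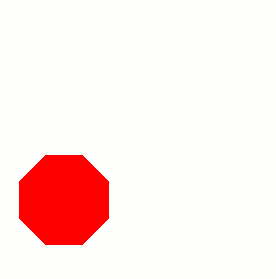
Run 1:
cx = 64; cy = 200; r = 48; fill = 'red'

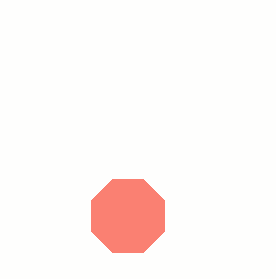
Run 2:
cx = 128, cy = 216, r = 40, fill = 'salmon'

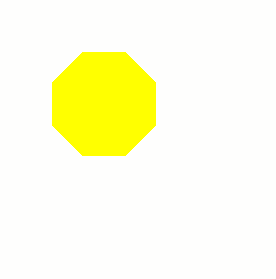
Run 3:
cx = 104; cy = 104; r = 56; fill = 'yellow'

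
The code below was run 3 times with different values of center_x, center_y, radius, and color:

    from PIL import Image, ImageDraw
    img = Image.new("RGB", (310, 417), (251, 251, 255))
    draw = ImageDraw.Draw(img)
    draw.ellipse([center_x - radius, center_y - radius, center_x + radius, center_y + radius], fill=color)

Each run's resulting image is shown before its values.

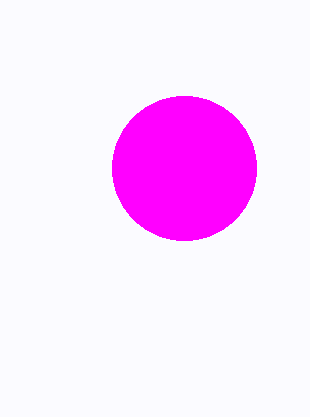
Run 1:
center_x = 184, center_y = 168, radius = 72, color = 'magenta'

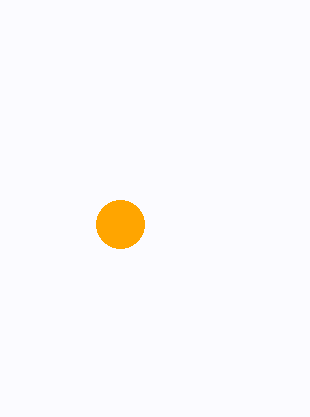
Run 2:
center_x = 120; center_y = 224; radius = 24; color = 'orange'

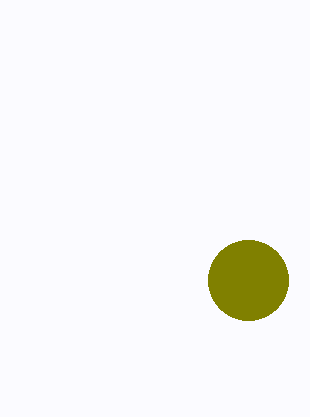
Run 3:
center_x = 248
center_y = 280
radius = 40
color = 'olive'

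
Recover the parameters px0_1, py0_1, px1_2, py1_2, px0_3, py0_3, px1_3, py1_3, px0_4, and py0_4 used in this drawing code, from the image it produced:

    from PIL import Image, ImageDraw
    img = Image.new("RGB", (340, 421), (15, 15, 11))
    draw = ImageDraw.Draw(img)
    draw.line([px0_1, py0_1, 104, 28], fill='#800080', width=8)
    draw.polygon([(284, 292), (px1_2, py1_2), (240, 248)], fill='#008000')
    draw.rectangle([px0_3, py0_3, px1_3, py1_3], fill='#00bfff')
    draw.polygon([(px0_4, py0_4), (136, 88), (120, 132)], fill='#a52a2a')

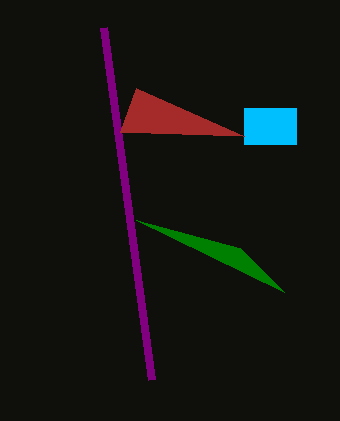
px0_1 = 152, py0_1 = 380, px1_2 = 136, py1_2 = 220, px0_3 = 244, py0_3 = 108, px1_3 = 296, py1_3 = 144, px0_4 = 244, py0_4 = 136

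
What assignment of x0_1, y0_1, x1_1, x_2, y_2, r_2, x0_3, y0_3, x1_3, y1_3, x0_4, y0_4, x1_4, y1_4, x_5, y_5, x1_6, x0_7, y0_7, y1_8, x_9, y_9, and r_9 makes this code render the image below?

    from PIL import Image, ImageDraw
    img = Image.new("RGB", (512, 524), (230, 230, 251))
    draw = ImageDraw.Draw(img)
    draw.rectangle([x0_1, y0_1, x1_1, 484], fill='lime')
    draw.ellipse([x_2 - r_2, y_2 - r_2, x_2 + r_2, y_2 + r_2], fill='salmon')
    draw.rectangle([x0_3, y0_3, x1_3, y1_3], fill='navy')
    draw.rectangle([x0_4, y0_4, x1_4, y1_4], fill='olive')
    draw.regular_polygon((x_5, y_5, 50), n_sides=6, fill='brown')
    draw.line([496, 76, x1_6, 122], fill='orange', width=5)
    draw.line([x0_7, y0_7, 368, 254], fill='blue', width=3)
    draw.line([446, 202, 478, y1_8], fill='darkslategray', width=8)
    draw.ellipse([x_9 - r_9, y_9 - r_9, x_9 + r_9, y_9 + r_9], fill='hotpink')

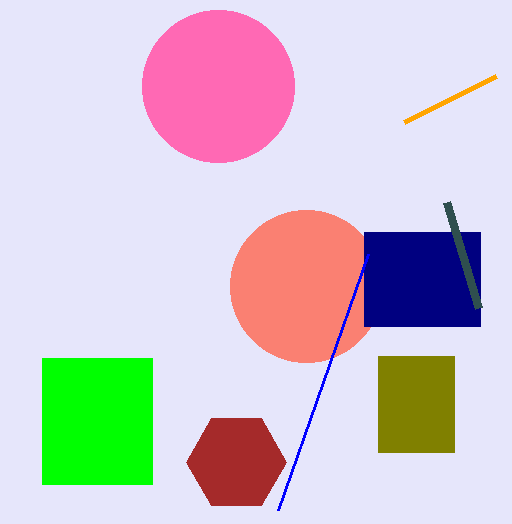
x0_1 = 42
y0_1 = 358
x1_1 = 152
x_2 = 306
y_2 = 286
r_2 = 76
x0_3 = 364
y0_3 = 232
x1_3 = 480
y1_3 = 326
x0_4 = 378
y0_4 = 356
x1_4 = 454
y1_4 = 452
x_5 = 236
y_5 = 462
x1_6 = 404
x0_7 = 278
y0_7 = 510
y1_8 = 308
x_9 = 218
y_9 = 86
r_9 = 76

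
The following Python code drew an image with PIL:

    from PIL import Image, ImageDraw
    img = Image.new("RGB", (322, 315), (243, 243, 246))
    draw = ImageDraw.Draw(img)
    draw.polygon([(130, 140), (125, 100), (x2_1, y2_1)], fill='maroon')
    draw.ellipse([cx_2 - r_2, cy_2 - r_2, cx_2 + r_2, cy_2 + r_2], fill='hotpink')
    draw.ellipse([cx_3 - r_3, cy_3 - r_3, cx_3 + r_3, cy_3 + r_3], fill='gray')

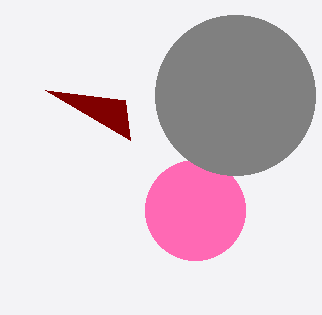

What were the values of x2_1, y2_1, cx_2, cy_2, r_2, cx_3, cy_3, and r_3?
x2_1 = 45, y2_1 = 90, cx_2 = 195, cy_2 = 210, r_2 = 50, cx_3 = 235, cy_3 = 95, r_3 = 80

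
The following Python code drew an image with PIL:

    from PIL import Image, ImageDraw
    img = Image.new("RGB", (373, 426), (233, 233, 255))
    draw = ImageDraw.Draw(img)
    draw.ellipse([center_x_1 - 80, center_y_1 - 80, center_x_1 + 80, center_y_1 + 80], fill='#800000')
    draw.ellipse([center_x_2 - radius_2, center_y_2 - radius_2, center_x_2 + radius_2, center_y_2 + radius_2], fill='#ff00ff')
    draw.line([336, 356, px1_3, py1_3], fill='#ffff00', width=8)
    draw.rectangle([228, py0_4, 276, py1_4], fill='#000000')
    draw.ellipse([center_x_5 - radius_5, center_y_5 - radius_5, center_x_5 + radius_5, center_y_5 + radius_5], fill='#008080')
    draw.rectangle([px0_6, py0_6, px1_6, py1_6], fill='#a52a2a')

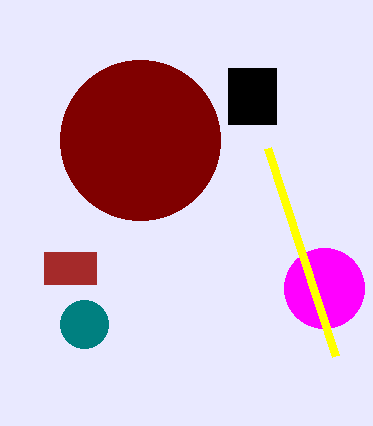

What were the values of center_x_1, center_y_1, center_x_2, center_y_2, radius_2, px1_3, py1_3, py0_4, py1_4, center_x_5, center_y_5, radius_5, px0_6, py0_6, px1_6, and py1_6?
center_x_1 = 140, center_y_1 = 140, center_x_2 = 324, center_y_2 = 288, radius_2 = 40, px1_3 = 268, py1_3 = 148, py0_4 = 68, py1_4 = 124, center_x_5 = 84, center_y_5 = 324, radius_5 = 24, px0_6 = 44, py0_6 = 252, px1_6 = 96, py1_6 = 284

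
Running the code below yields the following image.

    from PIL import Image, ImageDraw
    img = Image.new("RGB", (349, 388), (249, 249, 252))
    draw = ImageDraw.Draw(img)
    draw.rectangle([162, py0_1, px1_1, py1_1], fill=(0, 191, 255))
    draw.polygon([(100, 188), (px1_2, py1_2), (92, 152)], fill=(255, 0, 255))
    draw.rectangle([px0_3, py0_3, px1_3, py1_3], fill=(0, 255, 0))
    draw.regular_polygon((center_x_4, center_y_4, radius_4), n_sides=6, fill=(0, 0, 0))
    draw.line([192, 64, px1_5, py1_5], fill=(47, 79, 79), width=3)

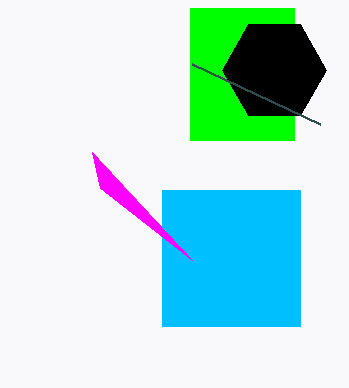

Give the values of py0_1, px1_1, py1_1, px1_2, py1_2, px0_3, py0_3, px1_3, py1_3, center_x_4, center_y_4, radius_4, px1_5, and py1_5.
py0_1 = 190, px1_1 = 300, py1_1 = 326, px1_2 = 192, py1_2 = 260, px0_3 = 190, py0_3 = 8, px1_3 = 294, py1_3 = 140, center_x_4 = 274, center_y_4 = 70, radius_4 = 52, px1_5 = 320, py1_5 = 124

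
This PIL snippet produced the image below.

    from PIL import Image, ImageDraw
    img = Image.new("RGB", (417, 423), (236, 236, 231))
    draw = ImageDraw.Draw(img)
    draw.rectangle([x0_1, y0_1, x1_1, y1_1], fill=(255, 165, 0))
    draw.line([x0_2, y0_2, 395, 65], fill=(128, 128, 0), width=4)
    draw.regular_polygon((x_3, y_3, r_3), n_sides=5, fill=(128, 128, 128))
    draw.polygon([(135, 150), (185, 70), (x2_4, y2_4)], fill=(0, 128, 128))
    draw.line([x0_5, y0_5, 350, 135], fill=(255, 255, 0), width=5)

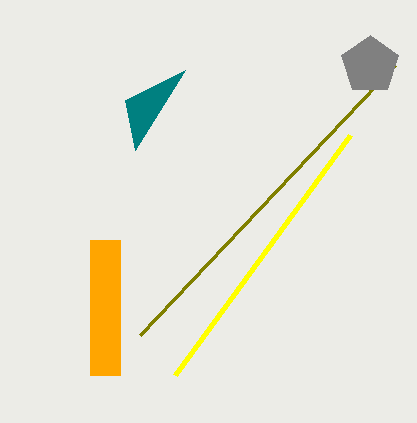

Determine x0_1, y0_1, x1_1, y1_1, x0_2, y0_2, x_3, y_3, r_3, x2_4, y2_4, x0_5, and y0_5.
x0_1 = 90, y0_1 = 240, x1_1 = 120, y1_1 = 375, x0_2 = 140, y0_2 = 335, x_3 = 370, y_3 = 65, r_3 = 30, x2_4 = 125, y2_4 = 100, x0_5 = 175, y0_5 = 375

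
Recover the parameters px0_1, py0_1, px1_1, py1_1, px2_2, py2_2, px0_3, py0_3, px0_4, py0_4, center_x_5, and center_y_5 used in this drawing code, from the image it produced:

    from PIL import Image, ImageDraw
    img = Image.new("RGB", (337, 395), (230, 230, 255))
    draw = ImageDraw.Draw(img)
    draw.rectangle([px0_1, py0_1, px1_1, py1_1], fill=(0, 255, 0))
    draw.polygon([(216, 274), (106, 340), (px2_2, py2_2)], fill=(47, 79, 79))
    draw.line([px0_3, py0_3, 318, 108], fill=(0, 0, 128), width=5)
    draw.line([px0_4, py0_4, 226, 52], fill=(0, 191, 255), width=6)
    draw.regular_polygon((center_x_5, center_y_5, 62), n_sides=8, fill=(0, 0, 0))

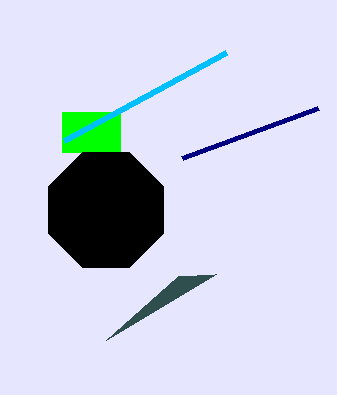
px0_1 = 62; py0_1 = 112; px1_1 = 120; py1_1 = 152; px2_2 = 178; py2_2 = 276; px0_3 = 182; py0_3 = 158; px0_4 = 64; py0_4 = 140; center_x_5 = 106; center_y_5 = 210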